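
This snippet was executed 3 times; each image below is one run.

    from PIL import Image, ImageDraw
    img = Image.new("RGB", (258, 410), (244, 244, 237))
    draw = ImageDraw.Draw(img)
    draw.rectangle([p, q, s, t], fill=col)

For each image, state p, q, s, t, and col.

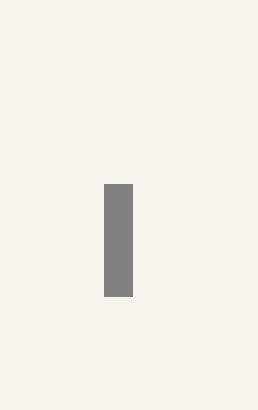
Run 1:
p = 104; q = 184; s = 132; t = 296; col = 'gray'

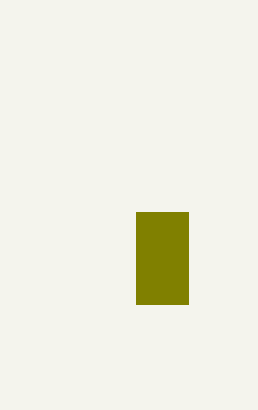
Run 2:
p = 136; q = 212; s = 188; t = 304; col = 'olive'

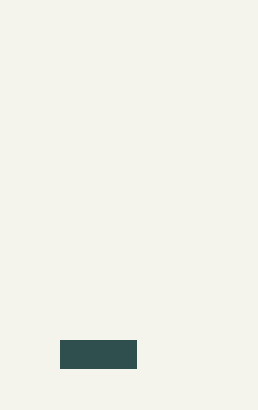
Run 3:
p = 60
q = 340
s = 136
t = 368
col = 'darkslategray'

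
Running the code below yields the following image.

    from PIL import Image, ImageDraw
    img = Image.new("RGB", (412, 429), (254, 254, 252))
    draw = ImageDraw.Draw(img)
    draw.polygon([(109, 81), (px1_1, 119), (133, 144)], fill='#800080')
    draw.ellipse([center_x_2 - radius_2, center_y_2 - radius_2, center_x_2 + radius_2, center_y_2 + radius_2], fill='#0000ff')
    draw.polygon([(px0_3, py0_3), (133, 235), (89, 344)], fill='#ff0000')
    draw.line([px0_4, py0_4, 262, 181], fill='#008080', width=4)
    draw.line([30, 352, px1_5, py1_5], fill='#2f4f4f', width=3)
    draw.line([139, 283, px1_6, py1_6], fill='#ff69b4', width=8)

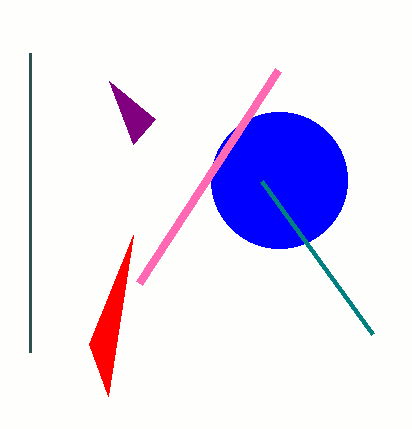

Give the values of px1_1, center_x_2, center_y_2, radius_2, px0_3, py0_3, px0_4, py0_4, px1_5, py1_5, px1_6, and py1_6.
px1_1 = 155
center_x_2 = 279
center_y_2 = 180
radius_2 = 68
px0_3 = 108
py0_3 = 396
px0_4 = 373
py0_4 = 334
px1_5 = 30
py1_5 = 53
px1_6 = 278
py1_6 = 70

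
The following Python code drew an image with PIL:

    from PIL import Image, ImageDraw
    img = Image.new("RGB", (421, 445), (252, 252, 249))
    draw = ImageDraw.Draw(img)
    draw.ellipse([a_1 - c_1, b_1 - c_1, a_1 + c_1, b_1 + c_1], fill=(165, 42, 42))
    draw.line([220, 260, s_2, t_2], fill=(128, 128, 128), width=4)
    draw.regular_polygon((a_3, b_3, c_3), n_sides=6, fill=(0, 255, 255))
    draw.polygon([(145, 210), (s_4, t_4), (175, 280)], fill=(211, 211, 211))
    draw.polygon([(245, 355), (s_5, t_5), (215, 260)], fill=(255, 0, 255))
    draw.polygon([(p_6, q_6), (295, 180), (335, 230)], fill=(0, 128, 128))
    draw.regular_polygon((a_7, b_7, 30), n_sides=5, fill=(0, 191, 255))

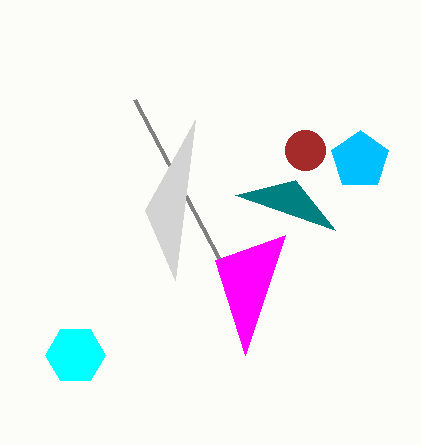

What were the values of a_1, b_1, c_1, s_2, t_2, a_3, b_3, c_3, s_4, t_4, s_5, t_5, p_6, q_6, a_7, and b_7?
a_1 = 305
b_1 = 150
c_1 = 20
s_2 = 135
t_2 = 100
a_3 = 75
b_3 = 355
c_3 = 30
s_4 = 195
t_4 = 120
s_5 = 285
t_5 = 235
p_6 = 235
q_6 = 195
a_7 = 360
b_7 = 160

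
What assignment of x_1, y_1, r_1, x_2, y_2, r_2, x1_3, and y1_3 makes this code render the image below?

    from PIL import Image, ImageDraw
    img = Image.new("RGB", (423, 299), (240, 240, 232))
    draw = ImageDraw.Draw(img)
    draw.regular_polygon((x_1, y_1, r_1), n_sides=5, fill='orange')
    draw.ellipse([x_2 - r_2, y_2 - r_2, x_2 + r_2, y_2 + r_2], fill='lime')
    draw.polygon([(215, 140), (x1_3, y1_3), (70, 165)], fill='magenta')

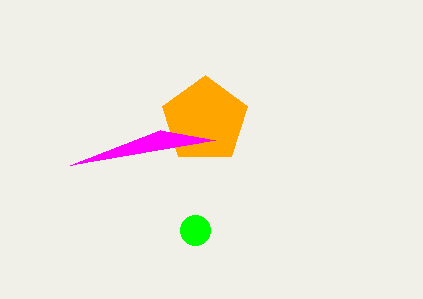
x_1 = 205; y_1 = 120; r_1 = 45; x_2 = 195; y_2 = 230; r_2 = 15; x1_3 = 160; y1_3 = 130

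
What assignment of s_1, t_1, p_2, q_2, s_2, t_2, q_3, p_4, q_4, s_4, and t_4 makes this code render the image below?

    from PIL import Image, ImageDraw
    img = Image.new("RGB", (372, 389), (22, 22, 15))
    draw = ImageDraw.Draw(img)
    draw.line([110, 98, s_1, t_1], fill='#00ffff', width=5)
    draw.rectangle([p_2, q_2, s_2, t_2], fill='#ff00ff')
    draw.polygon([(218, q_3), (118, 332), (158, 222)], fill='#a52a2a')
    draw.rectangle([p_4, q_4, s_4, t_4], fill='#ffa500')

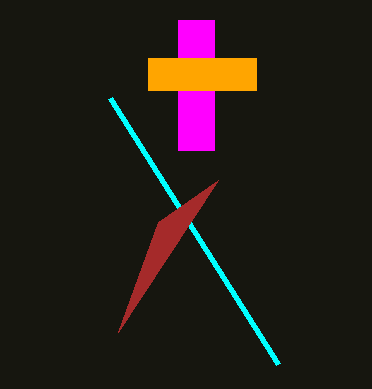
s_1 = 278; t_1 = 364; p_2 = 178; q_2 = 20; s_2 = 214; t_2 = 150; q_3 = 180; p_4 = 148; q_4 = 58; s_4 = 256; t_4 = 90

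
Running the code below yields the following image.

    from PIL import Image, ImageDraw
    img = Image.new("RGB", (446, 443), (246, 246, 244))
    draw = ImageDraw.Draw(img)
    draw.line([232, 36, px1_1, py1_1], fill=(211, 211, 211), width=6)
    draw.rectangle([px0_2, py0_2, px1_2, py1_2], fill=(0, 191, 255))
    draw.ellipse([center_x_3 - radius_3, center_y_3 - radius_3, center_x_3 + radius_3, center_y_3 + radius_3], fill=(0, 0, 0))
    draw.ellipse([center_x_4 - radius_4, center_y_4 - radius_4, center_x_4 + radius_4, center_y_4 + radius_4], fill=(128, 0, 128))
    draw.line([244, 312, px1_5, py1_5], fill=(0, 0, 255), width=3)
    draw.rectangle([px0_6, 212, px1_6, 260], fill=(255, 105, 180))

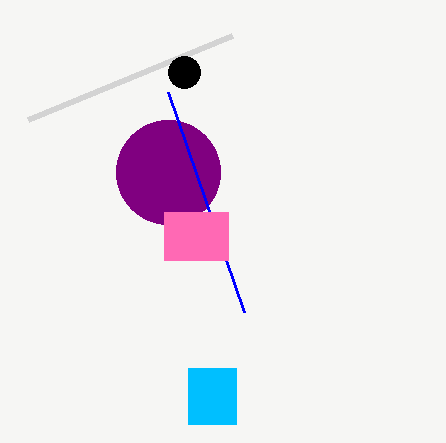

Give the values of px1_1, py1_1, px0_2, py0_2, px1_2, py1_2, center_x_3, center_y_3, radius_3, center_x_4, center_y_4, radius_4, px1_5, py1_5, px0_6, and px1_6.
px1_1 = 28; py1_1 = 120; px0_2 = 188; py0_2 = 368; px1_2 = 236; py1_2 = 424; center_x_3 = 184; center_y_3 = 72; radius_3 = 16; center_x_4 = 168; center_y_4 = 172; radius_4 = 52; px1_5 = 168; py1_5 = 92; px0_6 = 164; px1_6 = 228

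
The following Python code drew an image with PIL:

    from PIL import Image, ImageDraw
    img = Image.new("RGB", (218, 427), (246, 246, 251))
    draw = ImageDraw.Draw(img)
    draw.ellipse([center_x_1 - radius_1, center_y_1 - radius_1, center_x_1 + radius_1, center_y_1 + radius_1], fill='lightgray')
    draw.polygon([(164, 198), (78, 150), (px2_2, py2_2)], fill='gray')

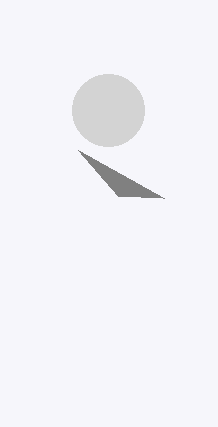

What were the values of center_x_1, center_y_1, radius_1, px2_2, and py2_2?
center_x_1 = 108
center_y_1 = 110
radius_1 = 36
px2_2 = 118
py2_2 = 196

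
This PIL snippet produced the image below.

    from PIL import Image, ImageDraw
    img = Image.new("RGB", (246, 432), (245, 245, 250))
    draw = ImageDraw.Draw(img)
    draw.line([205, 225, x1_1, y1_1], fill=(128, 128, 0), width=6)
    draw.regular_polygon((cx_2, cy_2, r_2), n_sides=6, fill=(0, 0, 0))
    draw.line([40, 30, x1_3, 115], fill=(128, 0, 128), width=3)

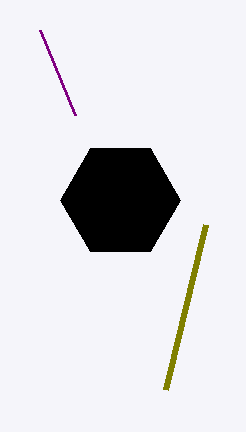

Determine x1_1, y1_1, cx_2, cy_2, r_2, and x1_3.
x1_1 = 165, y1_1 = 390, cx_2 = 120, cy_2 = 200, r_2 = 60, x1_3 = 75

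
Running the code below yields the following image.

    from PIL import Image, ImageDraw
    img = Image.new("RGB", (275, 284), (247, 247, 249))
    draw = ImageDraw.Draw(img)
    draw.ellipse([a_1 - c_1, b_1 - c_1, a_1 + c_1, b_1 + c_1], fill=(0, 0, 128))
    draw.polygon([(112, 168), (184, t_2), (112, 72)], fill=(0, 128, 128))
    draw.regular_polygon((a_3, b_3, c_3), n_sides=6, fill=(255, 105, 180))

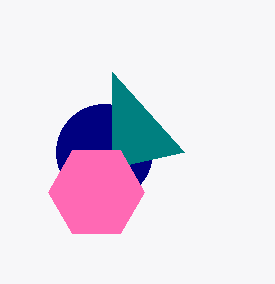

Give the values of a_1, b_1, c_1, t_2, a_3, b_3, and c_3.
a_1 = 104; b_1 = 152; c_1 = 48; t_2 = 152; a_3 = 96; b_3 = 192; c_3 = 48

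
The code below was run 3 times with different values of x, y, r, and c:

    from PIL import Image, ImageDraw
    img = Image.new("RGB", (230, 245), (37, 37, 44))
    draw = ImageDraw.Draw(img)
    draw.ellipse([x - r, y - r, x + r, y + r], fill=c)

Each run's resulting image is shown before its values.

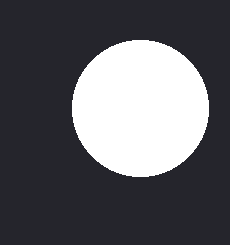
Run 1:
x = 140; y = 108; r = 68; c = 'white'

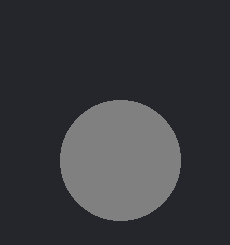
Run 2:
x = 120, y = 160, r = 60, c = 'gray'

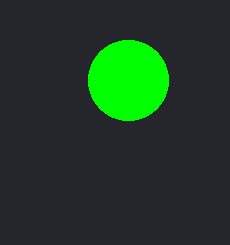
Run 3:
x = 128; y = 80; r = 40; c = 'lime'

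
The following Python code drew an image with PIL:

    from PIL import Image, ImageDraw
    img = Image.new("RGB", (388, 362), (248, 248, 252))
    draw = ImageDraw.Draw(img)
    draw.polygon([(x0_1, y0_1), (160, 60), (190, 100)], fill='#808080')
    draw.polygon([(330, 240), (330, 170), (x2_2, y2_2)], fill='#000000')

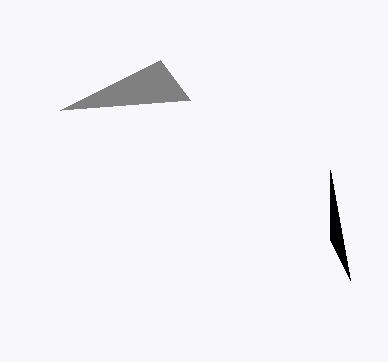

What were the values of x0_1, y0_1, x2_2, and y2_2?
x0_1 = 60, y0_1 = 110, x2_2 = 350, y2_2 = 280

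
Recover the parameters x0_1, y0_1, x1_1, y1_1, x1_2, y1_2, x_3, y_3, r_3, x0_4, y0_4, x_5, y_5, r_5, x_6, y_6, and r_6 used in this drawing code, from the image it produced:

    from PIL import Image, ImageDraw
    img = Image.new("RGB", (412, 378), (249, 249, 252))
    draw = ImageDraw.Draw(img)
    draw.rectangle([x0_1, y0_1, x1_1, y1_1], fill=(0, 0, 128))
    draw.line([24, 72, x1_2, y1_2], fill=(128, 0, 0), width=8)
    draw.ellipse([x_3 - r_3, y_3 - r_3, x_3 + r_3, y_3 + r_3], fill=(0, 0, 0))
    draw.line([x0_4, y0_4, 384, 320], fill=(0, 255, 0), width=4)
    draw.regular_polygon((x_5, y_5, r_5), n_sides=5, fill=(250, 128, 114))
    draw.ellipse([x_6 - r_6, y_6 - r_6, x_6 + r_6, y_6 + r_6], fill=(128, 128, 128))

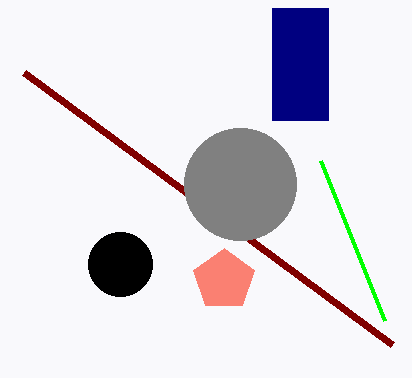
x0_1 = 272; y0_1 = 8; x1_1 = 328; y1_1 = 120; x1_2 = 392; y1_2 = 344; x_3 = 120; y_3 = 264; r_3 = 32; x0_4 = 320; y0_4 = 160; x_5 = 224; y_5 = 280; r_5 = 32; x_6 = 240; y_6 = 184; r_6 = 56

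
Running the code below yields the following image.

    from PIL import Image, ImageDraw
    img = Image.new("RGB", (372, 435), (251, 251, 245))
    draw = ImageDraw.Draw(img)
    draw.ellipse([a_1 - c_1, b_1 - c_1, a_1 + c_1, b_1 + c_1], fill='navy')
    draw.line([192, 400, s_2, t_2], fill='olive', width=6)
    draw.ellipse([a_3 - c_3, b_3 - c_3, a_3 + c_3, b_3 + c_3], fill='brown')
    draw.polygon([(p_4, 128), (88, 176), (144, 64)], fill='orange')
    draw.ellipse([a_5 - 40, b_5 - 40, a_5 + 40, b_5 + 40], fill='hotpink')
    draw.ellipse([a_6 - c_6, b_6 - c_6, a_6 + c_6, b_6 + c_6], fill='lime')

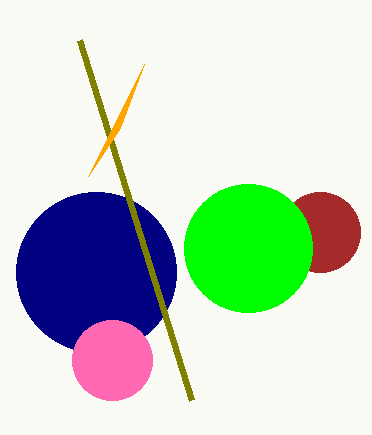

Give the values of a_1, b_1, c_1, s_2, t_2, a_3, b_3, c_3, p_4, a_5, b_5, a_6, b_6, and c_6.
a_1 = 96; b_1 = 272; c_1 = 80; s_2 = 80; t_2 = 40; a_3 = 320; b_3 = 232; c_3 = 40; p_4 = 120; a_5 = 112; b_5 = 360; a_6 = 248; b_6 = 248; c_6 = 64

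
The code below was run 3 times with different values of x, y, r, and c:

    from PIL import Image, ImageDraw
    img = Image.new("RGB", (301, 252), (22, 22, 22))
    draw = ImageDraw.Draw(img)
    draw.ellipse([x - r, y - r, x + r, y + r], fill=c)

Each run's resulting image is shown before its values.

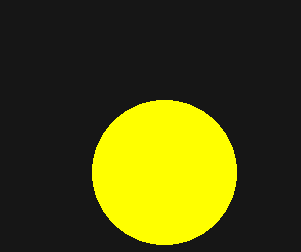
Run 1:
x = 164
y = 172
r = 72
c = 'yellow'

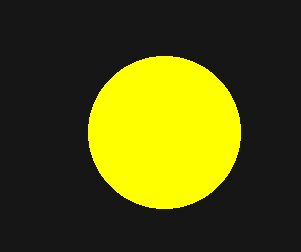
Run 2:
x = 164
y = 132
r = 76
c = 'yellow'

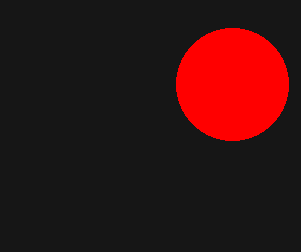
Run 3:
x = 232, y = 84, r = 56, c = 'red'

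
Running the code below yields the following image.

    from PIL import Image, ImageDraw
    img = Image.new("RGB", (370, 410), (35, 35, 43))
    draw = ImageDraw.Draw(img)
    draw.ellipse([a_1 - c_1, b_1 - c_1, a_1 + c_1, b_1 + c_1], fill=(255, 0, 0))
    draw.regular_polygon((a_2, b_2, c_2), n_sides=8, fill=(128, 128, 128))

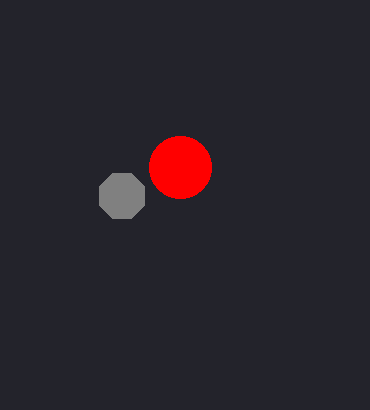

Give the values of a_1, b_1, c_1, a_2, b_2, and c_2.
a_1 = 180, b_1 = 167, c_1 = 31, a_2 = 122, b_2 = 196, c_2 = 24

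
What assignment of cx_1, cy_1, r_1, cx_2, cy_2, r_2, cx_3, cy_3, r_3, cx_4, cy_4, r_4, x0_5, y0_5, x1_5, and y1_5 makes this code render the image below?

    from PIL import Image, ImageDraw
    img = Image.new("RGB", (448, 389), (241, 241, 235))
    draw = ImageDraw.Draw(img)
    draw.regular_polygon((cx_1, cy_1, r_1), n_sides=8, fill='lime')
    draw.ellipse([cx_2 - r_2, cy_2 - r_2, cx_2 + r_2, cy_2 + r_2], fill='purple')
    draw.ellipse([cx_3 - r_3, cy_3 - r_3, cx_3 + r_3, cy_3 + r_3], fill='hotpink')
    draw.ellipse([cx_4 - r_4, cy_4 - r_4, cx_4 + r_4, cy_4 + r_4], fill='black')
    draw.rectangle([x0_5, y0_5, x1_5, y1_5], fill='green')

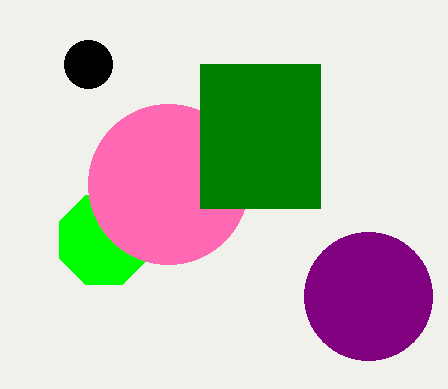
cx_1 = 104, cy_1 = 240, r_1 = 48, cx_2 = 368, cy_2 = 296, r_2 = 64, cx_3 = 168, cy_3 = 184, r_3 = 80, cx_4 = 88, cy_4 = 64, r_4 = 24, x0_5 = 200, y0_5 = 64, x1_5 = 320, y1_5 = 208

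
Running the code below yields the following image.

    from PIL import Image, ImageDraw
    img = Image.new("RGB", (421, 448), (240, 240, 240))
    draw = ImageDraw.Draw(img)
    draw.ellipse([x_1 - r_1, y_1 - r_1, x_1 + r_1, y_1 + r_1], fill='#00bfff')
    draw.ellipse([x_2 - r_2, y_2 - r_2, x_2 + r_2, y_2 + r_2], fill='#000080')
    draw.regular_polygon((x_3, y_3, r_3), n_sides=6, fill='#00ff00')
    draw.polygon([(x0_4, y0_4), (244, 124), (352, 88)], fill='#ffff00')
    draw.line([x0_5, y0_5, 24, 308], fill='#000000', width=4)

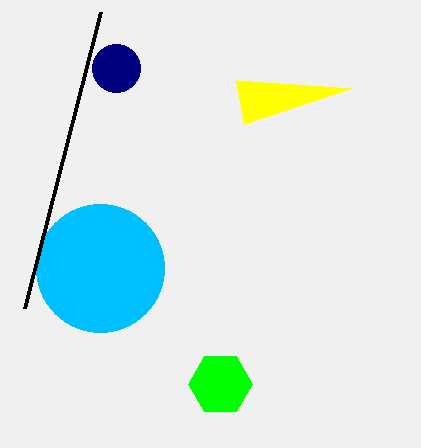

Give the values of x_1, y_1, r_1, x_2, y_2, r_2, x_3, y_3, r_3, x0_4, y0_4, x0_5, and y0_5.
x_1 = 100; y_1 = 268; r_1 = 64; x_2 = 116; y_2 = 68; r_2 = 24; x_3 = 220; y_3 = 384; r_3 = 32; x0_4 = 236; y0_4 = 80; x0_5 = 100; y0_5 = 12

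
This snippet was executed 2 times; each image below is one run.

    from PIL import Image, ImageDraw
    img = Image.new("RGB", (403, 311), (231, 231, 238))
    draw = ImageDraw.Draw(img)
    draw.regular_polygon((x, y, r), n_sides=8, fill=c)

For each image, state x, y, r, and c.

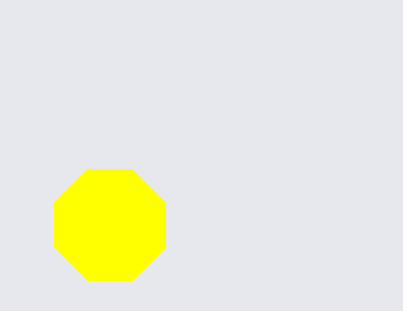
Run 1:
x = 110
y = 225
r = 60
c = 'yellow'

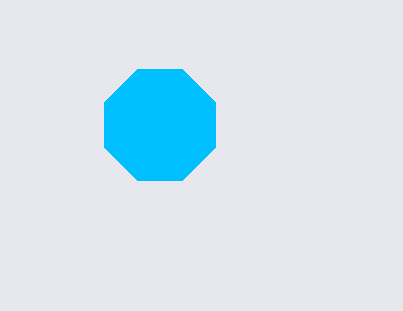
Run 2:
x = 160
y = 125
r = 60
c = 'deepskyblue'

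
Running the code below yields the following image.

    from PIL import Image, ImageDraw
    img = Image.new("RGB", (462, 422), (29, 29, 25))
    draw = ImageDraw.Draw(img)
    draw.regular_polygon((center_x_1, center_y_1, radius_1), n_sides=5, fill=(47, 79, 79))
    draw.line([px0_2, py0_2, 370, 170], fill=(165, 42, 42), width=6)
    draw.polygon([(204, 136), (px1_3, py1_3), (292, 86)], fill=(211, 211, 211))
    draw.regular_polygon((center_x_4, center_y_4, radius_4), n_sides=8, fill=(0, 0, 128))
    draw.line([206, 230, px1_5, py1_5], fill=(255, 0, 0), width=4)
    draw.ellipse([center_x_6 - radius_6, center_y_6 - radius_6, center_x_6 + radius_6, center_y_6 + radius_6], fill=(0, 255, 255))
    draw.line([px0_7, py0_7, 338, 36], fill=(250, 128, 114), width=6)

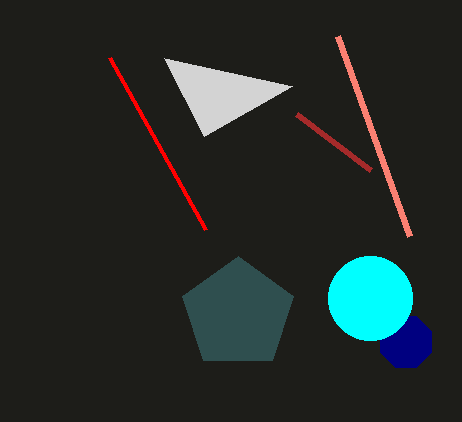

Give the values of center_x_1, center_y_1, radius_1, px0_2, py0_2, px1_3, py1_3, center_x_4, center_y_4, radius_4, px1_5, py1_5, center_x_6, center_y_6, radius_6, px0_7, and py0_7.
center_x_1 = 238, center_y_1 = 314, radius_1 = 58, px0_2 = 296, py0_2 = 114, px1_3 = 164, py1_3 = 58, center_x_4 = 406, center_y_4 = 342, radius_4 = 28, px1_5 = 110, py1_5 = 58, center_x_6 = 370, center_y_6 = 298, radius_6 = 42, px0_7 = 410, py0_7 = 236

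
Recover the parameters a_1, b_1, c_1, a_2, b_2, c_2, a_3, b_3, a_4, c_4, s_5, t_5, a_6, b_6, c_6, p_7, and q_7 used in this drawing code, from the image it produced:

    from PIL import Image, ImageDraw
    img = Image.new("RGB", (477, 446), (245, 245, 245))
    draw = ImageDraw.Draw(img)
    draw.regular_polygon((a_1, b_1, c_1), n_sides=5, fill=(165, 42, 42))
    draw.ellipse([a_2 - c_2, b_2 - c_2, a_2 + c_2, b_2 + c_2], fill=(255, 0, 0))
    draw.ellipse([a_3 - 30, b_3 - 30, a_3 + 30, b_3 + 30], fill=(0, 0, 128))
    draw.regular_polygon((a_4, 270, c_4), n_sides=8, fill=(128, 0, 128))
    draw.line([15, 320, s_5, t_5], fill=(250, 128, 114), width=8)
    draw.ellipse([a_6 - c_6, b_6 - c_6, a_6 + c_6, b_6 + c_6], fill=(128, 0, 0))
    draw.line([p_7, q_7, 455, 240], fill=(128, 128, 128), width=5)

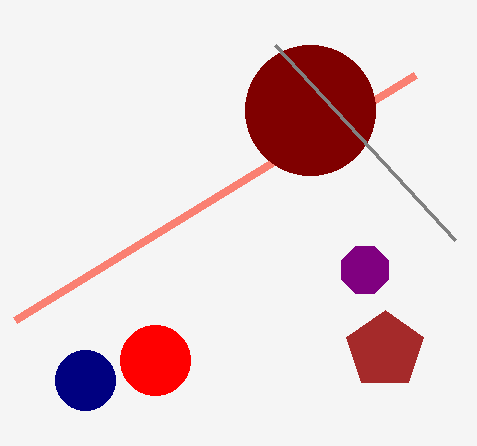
a_1 = 385, b_1 = 350, c_1 = 40, a_2 = 155, b_2 = 360, c_2 = 35, a_3 = 85, b_3 = 380, a_4 = 365, c_4 = 25, s_5 = 415, t_5 = 75, a_6 = 310, b_6 = 110, c_6 = 65, p_7 = 275, q_7 = 45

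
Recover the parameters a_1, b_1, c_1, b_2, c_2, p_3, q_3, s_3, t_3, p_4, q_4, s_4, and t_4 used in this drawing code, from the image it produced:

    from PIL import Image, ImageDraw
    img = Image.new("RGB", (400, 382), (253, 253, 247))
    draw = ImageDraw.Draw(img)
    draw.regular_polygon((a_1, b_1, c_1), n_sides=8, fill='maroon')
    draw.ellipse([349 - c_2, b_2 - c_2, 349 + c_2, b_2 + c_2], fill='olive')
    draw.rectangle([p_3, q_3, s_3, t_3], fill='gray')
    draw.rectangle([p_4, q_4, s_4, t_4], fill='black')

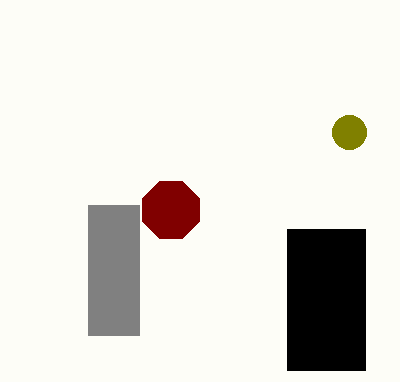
a_1 = 171, b_1 = 210, c_1 = 31, b_2 = 132, c_2 = 17, p_3 = 88, q_3 = 205, s_3 = 139, t_3 = 335, p_4 = 287, q_4 = 229, s_4 = 365, t_4 = 370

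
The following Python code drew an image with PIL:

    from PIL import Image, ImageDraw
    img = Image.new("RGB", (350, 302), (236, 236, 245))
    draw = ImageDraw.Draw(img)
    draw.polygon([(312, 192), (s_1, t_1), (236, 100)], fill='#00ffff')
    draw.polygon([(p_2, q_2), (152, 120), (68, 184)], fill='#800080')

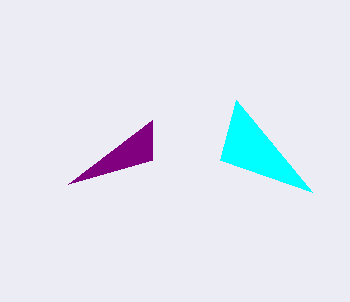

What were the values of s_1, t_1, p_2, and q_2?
s_1 = 220, t_1 = 160, p_2 = 152, q_2 = 160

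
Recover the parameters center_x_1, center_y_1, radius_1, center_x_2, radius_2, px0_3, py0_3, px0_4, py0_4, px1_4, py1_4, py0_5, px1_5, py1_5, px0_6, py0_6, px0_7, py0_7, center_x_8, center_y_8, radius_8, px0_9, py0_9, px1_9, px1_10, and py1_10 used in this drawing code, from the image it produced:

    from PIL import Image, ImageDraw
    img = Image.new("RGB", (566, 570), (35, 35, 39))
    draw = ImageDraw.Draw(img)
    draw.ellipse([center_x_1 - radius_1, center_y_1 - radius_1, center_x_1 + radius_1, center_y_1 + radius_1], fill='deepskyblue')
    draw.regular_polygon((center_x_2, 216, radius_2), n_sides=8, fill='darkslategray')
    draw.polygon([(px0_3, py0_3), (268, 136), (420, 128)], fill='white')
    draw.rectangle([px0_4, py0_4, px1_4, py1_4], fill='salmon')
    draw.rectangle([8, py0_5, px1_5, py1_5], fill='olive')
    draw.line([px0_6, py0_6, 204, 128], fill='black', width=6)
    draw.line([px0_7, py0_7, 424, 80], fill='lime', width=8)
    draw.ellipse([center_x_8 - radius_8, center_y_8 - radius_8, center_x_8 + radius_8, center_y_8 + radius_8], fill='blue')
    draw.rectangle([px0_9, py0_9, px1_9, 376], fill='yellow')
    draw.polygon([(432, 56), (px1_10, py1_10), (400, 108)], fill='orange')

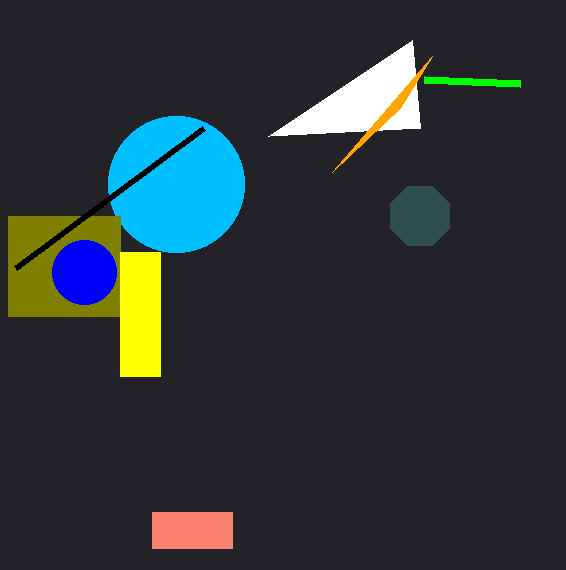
center_x_1 = 176, center_y_1 = 184, radius_1 = 68, center_x_2 = 420, radius_2 = 32, px0_3 = 412, py0_3 = 40, px0_4 = 152, py0_4 = 512, px1_4 = 232, py1_4 = 548, py0_5 = 216, px1_5 = 120, py1_5 = 316, px0_6 = 16, py0_6 = 268, px0_7 = 520, py0_7 = 84, center_x_8 = 84, center_y_8 = 272, radius_8 = 32, px0_9 = 120, py0_9 = 252, px1_9 = 160, px1_10 = 332, py1_10 = 172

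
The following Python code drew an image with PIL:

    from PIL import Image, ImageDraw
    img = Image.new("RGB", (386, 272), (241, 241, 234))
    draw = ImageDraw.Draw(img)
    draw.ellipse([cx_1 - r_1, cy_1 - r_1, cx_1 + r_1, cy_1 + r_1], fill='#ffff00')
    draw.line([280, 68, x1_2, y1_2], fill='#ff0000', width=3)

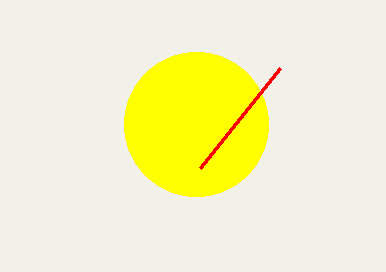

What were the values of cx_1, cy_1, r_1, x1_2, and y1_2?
cx_1 = 196, cy_1 = 124, r_1 = 72, x1_2 = 200, y1_2 = 168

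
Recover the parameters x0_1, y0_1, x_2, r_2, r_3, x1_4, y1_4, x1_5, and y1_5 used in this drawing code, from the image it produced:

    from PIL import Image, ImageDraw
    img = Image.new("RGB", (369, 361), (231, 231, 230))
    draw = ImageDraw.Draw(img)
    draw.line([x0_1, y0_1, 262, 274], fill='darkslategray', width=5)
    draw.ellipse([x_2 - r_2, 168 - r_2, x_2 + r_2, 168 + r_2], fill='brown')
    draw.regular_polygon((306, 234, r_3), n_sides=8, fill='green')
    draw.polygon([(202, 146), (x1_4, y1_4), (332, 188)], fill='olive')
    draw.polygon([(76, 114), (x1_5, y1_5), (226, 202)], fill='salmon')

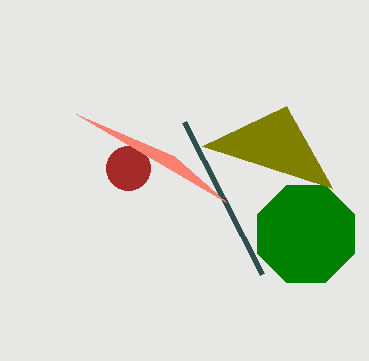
x0_1 = 184; y0_1 = 122; x_2 = 128; r_2 = 22; r_3 = 52; x1_4 = 286; y1_4 = 106; x1_5 = 174; y1_5 = 156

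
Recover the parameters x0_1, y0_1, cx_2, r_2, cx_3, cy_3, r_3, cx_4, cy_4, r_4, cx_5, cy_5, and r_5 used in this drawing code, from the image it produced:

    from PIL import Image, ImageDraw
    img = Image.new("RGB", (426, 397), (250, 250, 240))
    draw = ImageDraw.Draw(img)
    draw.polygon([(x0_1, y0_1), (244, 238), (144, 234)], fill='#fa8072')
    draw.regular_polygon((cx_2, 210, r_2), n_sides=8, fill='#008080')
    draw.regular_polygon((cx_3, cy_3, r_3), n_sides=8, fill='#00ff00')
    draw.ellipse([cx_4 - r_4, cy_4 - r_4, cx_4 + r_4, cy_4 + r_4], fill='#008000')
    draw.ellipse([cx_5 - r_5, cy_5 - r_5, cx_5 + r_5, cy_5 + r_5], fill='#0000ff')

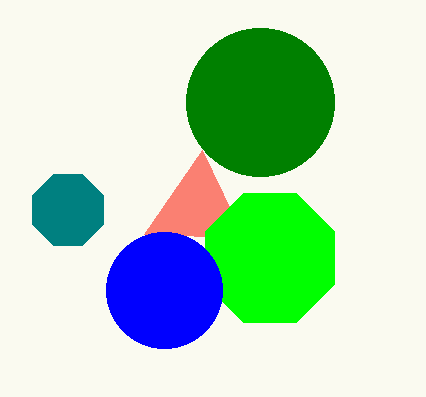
x0_1 = 202
y0_1 = 150
cx_2 = 68
r_2 = 38
cx_3 = 270
cy_3 = 258
r_3 = 70
cx_4 = 260
cy_4 = 102
r_4 = 74
cx_5 = 164
cy_5 = 290
r_5 = 58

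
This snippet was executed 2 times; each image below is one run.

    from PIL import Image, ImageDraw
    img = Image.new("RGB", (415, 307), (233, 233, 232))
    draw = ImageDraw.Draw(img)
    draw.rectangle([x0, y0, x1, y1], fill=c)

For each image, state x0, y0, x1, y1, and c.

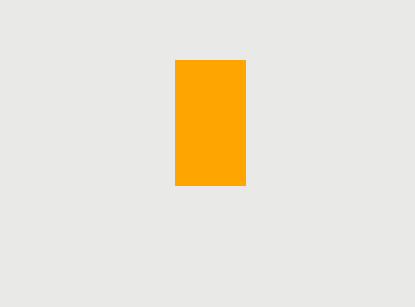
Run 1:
x0 = 175; y0 = 60; x1 = 245; y1 = 185; c = 'orange'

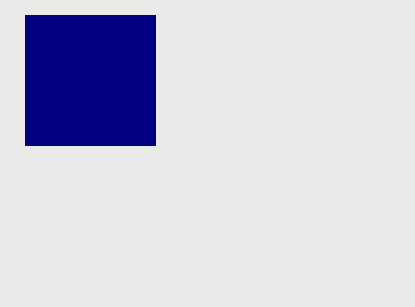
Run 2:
x0 = 25; y0 = 15; x1 = 155; y1 = 145; c = 'navy'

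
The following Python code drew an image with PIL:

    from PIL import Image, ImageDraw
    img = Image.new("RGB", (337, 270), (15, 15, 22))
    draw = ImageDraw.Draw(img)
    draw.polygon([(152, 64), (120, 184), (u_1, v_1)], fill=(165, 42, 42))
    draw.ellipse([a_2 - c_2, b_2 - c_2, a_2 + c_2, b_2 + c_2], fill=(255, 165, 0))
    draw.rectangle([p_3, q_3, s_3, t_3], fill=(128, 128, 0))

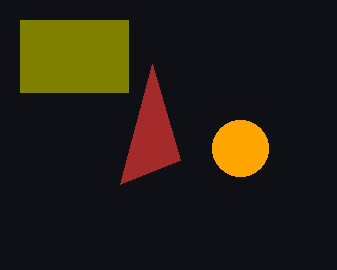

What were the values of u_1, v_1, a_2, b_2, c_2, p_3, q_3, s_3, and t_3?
u_1 = 180, v_1 = 160, a_2 = 240, b_2 = 148, c_2 = 28, p_3 = 20, q_3 = 20, s_3 = 128, t_3 = 92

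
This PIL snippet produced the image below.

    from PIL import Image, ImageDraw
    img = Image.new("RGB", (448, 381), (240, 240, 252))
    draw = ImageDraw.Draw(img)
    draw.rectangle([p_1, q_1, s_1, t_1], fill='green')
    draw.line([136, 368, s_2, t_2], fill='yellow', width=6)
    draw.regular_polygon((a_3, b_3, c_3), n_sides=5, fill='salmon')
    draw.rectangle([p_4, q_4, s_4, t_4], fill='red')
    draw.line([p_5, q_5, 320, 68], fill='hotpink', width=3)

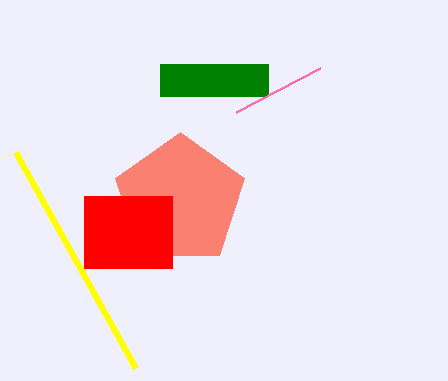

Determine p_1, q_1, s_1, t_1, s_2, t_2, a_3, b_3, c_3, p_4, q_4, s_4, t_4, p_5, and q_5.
p_1 = 160
q_1 = 64
s_1 = 268
t_1 = 96
s_2 = 16
t_2 = 152
a_3 = 180
b_3 = 200
c_3 = 68
p_4 = 84
q_4 = 196
s_4 = 172
t_4 = 268
p_5 = 236
q_5 = 112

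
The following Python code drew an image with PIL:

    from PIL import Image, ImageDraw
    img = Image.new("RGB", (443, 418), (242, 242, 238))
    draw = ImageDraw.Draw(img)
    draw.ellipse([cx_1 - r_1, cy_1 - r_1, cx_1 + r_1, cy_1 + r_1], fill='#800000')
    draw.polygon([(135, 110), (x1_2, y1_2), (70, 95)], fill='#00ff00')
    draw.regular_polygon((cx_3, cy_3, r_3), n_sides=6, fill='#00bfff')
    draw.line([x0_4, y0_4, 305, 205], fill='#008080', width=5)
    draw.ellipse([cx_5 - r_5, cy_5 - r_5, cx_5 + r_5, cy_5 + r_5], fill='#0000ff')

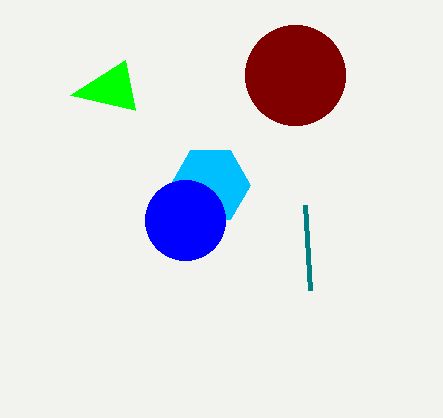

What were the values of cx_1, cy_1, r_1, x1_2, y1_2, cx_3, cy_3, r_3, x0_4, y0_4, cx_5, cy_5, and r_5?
cx_1 = 295, cy_1 = 75, r_1 = 50, x1_2 = 125, y1_2 = 60, cx_3 = 210, cy_3 = 185, r_3 = 40, x0_4 = 310, y0_4 = 290, cx_5 = 185, cy_5 = 220, r_5 = 40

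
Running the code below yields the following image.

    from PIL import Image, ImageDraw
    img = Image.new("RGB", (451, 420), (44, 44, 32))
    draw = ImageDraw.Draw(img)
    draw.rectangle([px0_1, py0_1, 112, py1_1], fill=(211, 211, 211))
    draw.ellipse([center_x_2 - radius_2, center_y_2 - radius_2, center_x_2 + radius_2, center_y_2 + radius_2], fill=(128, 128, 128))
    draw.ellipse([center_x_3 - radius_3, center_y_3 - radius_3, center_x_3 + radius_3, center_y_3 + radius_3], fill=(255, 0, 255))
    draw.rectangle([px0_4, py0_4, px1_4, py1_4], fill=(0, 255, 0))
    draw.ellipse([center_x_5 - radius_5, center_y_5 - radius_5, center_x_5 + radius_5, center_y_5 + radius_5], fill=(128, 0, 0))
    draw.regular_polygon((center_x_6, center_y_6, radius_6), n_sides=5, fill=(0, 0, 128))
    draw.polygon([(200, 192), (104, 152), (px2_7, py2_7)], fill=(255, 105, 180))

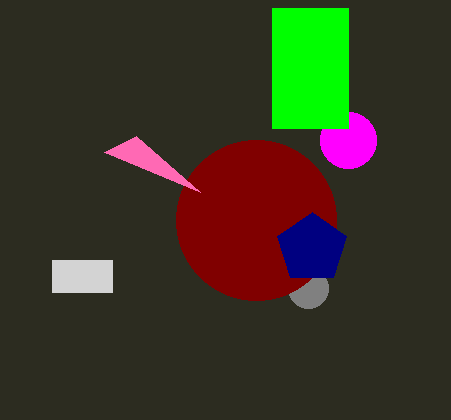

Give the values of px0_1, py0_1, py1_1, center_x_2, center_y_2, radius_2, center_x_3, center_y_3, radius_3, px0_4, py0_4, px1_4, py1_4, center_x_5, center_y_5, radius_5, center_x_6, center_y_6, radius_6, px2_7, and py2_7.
px0_1 = 52; py0_1 = 260; py1_1 = 292; center_x_2 = 308; center_y_2 = 288; radius_2 = 20; center_x_3 = 348; center_y_3 = 140; radius_3 = 28; px0_4 = 272; py0_4 = 8; px1_4 = 348; py1_4 = 128; center_x_5 = 256; center_y_5 = 220; radius_5 = 80; center_x_6 = 312; center_y_6 = 248; radius_6 = 36; px2_7 = 136; py2_7 = 136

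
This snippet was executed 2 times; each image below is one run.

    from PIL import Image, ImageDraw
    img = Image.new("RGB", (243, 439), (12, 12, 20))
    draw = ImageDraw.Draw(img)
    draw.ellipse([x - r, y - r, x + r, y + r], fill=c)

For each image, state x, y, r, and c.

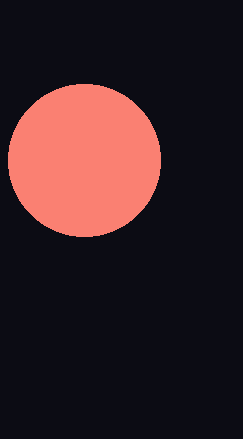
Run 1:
x = 84
y = 160
r = 76
c = 'salmon'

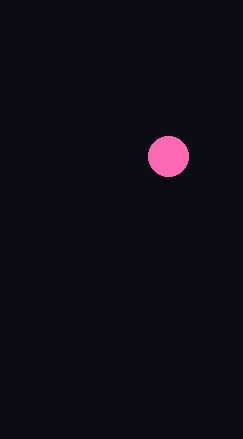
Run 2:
x = 168, y = 156, r = 20, c = 'hotpink'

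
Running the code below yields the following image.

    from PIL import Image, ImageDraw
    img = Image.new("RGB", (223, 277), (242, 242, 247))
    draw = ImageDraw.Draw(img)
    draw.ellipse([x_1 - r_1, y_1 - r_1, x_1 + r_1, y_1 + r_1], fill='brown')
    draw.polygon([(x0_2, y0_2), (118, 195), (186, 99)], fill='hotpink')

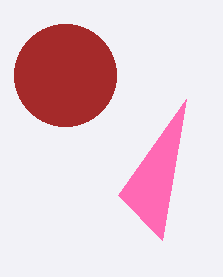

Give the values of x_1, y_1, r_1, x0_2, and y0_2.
x_1 = 65
y_1 = 75
r_1 = 51
x0_2 = 162
y0_2 = 240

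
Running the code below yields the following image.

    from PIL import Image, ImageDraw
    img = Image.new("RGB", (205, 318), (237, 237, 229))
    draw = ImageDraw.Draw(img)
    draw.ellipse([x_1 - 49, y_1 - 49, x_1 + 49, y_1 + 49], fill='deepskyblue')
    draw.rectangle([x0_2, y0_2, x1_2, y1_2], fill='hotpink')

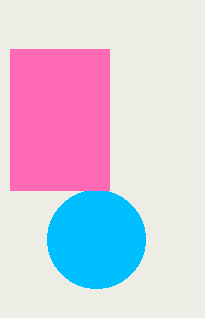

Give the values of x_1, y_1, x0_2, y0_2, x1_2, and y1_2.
x_1 = 96
y_1 = 239
x0_2 = 10
y0_2 = 49
x1_2 = 109
y1_2 = 190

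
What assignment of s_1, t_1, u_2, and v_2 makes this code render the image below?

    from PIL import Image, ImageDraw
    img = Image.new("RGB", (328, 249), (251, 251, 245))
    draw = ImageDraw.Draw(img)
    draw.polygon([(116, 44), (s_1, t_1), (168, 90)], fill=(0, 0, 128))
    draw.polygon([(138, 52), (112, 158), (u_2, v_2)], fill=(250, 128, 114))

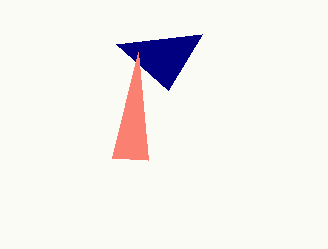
s_1 = 202, t_1 = 34, u_2 = 148, v_2 = 160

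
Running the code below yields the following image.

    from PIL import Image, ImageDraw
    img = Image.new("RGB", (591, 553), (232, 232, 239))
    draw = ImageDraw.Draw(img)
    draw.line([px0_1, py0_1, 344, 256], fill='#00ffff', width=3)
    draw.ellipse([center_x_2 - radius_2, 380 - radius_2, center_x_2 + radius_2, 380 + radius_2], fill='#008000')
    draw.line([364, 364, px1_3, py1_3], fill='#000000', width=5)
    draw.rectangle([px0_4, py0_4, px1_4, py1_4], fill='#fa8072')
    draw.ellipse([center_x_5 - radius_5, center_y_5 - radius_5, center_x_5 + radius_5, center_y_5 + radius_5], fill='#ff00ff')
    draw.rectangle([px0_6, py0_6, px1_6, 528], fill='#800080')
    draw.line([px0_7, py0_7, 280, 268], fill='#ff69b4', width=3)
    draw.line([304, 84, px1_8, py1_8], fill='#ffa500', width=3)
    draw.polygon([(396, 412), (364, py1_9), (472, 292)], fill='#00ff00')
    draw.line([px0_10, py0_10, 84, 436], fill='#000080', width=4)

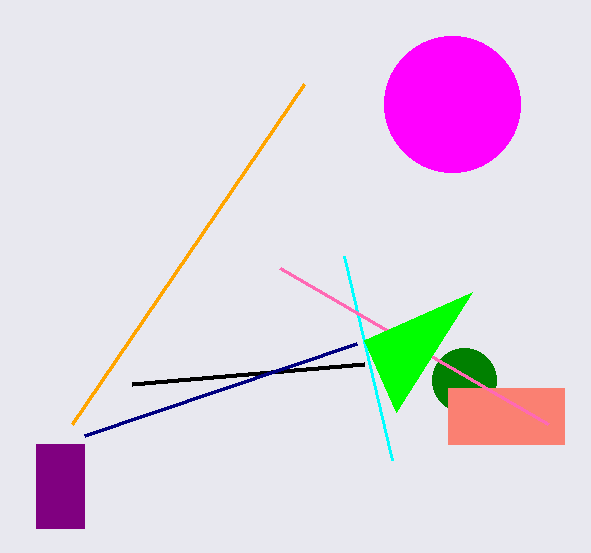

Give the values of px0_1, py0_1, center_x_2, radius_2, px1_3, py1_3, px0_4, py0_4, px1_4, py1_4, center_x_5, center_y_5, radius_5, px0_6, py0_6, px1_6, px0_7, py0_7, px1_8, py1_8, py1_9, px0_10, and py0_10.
px0_1 = 392; py0_1 = 460; center_x_2 = 464; radius_2 = 32; px1_3 = 132; py1_3 = 384; px0_4 = 448; py0_4 = 388; px1_4 = 564; py1_4 = 444; center_x_5 = 452; center_y_5 = 104; radius_5 = 68; px0_6 = 36; py0_6 = 444; px1_6 = 84; px0_7 = 548; py0_7 = 424; px1_8 = 72; py1_8 = 424; py1_9 = 340; px0_10 = 356; py0_10 = 344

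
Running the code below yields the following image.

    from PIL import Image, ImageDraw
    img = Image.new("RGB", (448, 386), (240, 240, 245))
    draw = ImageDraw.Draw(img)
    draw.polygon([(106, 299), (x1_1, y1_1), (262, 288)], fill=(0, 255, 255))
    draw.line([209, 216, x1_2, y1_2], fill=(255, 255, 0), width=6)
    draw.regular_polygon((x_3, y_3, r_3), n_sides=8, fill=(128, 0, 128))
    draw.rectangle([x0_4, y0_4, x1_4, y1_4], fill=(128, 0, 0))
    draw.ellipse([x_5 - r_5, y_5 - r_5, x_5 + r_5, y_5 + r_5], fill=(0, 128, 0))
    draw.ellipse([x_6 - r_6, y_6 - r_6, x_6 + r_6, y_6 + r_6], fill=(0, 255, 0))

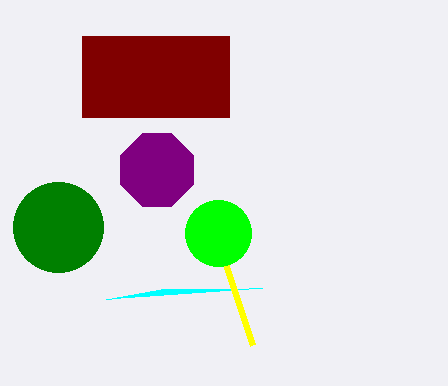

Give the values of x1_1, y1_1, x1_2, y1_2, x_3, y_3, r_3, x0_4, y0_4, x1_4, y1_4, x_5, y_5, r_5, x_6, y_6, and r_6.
x1_1 = 161, y1_1 = 289, x1_2 = 252, y1_2 = 345, x_3 = 157, y_3 = 170, r_3 = 39, x0_4 = 82, y0_4 = 36, x1_4 = 229, y1_4 = 117, x_5 = 58, y_5 = 227, r_5 = 45, x_6 = 218, y_6 = 233, r_6 = 33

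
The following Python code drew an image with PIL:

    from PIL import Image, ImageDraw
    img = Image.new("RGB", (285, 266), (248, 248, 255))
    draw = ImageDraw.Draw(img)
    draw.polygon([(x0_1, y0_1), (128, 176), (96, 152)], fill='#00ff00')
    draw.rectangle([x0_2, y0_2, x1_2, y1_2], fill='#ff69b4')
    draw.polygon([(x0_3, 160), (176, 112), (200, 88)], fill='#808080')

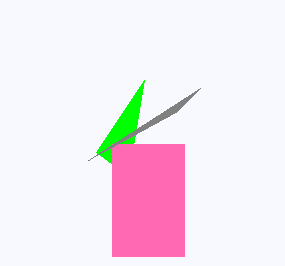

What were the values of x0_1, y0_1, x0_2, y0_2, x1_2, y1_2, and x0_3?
x0_1 = 144
y0_1 = 80
x0_2 = 112
y0_2 = 144
x1_2 = 184
y1_2 = 256
x0_3 = 88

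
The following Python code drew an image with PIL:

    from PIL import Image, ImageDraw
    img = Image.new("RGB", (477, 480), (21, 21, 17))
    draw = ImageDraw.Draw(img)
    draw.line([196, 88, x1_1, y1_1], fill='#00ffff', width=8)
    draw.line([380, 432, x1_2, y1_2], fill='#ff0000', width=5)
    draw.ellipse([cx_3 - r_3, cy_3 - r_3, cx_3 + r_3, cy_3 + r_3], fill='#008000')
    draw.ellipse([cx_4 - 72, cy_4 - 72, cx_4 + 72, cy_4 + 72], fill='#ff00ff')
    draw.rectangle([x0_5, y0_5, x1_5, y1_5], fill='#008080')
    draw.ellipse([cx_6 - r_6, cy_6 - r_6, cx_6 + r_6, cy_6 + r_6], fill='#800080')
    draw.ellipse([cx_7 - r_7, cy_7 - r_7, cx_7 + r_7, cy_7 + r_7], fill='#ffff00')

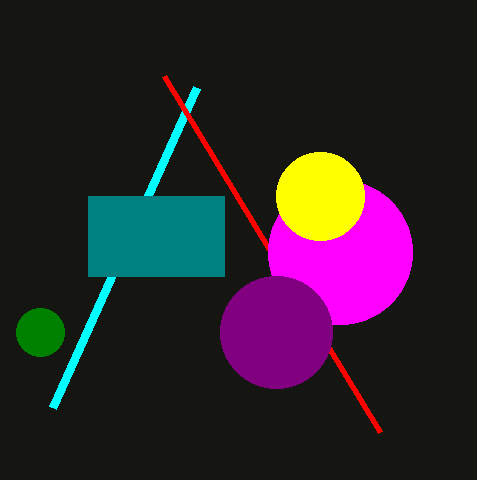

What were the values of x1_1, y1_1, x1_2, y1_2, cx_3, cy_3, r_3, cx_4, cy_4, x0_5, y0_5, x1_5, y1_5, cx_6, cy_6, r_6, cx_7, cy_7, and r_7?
x1_1 = 52, y1_1 = 408, x1_2 = 164, y1_2 = 76, cx_3 = 40, cy_3 = 332, r_3 = 24, cx_4 = 340, cy_4 = 252, x0_5 = 88, y0_5 = 196, x1_5 = 224, y1_5 = 276, cx_6 = 276, cy_6 = 332, r_6 = 56, cx_7 = 320, cy_7 = 196, r_7 = 44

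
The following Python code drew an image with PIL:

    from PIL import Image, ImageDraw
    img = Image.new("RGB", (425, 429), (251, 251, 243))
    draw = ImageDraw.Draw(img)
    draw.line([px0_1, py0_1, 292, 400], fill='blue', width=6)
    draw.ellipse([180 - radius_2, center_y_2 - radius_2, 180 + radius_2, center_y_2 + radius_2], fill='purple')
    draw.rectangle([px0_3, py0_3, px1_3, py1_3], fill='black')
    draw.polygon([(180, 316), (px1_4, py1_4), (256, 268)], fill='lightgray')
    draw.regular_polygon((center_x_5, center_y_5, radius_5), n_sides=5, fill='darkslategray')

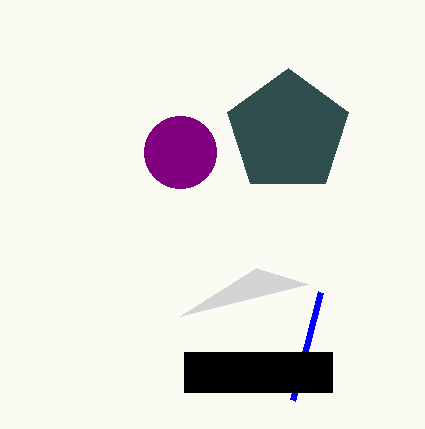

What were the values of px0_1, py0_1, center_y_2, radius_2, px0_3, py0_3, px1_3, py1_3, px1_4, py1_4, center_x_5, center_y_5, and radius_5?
px0_1 = 320
py0_1 = 292
center_y_2 = 152
radius_2 = 36
px0_3 = 184
py0_3 = 352
px1_3 = 332
py1_3 = 392
px1_4 = 308
py1_4 = 284
center_x_5 = 288
center_y_5 = 132
radius_5 = 64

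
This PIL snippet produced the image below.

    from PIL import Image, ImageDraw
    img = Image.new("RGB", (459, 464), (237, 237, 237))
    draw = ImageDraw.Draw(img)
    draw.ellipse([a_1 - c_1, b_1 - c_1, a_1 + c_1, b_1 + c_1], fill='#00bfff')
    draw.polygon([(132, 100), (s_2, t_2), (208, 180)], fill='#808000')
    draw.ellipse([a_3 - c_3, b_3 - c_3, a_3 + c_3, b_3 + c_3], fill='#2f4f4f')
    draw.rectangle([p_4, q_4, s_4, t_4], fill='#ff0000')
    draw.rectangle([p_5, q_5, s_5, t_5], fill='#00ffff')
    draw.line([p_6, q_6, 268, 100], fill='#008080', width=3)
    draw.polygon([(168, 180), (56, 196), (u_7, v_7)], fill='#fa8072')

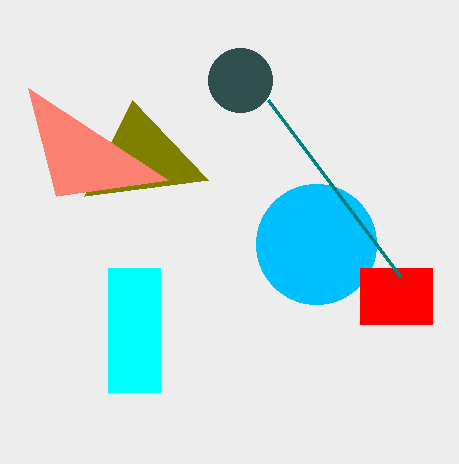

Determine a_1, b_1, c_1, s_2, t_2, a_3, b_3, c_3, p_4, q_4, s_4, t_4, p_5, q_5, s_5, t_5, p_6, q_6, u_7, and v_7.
a_1 = 316; b_1 = 244; c_1 = 60; s_2 = 84; t_2 = 196; a_3 = 240; b_3 = 80; c_3 = 32; p_4 = 360; q_4 = 268; s_4 = 432; t_4 = 324; p_5 = 108; q_5 = 268; s_5 = 160; t_5 = 392; p_6 = 400; q_6 = 276; u_7 = 28; v_7 = 88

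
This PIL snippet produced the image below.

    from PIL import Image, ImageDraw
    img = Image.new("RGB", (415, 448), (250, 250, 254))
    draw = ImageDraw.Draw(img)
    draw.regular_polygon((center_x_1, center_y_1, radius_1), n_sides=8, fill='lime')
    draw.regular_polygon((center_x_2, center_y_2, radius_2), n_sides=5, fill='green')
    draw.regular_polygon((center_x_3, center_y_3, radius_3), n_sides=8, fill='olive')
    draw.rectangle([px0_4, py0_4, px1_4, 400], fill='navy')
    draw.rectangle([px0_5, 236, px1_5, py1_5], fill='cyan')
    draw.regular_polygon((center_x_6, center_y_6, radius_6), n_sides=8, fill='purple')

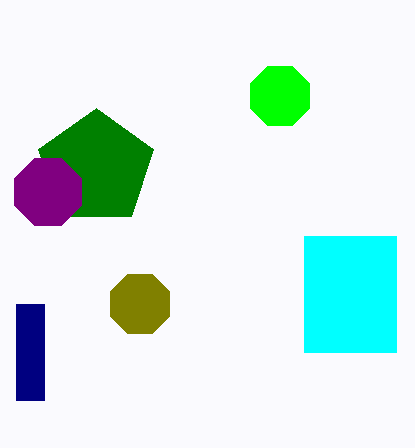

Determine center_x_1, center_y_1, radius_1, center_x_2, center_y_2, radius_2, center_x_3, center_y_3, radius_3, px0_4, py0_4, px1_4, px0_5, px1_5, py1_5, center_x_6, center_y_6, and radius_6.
center_x_1 = 280, center_y_1 = 96, radius_1 = 32, center_x_2 = 96, center_y_2 = 168, radius_2 = 60, center_x_3 = 140, center_y_3 = 304, radius_3 = 32, px0_4 = 16, py0_4 = 304, px1_4 = 44, px0_5 = 304, px1_5 = 396, py1_5 = 352, center_x_6 = 48, center_y_6 = 192, radius_6 = 36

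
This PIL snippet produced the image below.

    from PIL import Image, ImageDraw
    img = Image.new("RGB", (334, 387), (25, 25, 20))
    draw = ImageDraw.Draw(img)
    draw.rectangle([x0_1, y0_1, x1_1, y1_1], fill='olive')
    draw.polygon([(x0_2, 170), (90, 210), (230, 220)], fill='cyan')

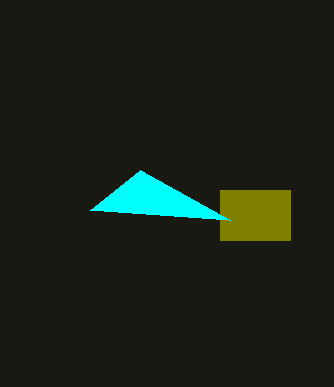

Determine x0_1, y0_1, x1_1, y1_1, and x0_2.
x0_1 = 220; y0_1 = 190; x1_1 = 290; y1_1 = 240; x0_2 = 140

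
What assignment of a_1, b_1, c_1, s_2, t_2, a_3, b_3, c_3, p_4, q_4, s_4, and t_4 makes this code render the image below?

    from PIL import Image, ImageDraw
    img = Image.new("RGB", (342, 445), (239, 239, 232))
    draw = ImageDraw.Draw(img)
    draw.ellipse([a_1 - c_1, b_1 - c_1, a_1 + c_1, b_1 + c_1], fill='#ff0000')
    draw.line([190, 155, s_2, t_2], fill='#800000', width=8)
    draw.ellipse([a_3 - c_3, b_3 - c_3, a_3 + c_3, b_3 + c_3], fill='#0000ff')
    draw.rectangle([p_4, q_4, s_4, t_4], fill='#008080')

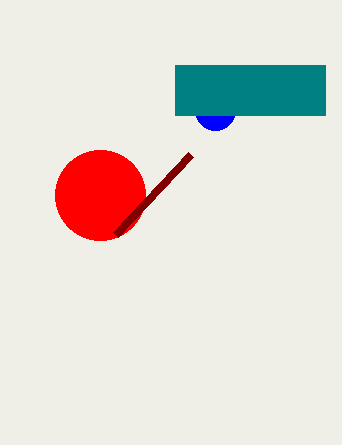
a_1 = 100
b_1 = 195
c_1 = 45
s_2 = 115
t_2 = 235
a_3 = 215
b_3 = 110
c_3 = 20
p_4 = 175
q_4 = 65
s_4 = 325
t_4 = 115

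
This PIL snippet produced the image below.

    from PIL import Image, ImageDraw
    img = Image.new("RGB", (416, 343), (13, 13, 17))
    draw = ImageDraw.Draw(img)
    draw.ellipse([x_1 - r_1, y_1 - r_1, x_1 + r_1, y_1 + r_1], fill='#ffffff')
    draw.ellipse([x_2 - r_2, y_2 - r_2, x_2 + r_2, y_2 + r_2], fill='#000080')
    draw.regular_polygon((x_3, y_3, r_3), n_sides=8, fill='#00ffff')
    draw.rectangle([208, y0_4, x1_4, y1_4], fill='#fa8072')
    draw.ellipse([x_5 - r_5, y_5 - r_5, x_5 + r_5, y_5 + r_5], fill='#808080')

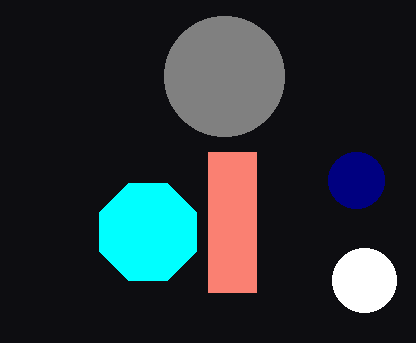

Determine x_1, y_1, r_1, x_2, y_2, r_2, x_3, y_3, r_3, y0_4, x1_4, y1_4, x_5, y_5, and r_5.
x_1 = 364, y_1 = 280, r_1 = 32, x_2 = 356, y_2 = 180, r_2 = 28, x_3 = 148, y_3 = 232, r_3 = 52, y0_4 = 152, x1_4 = 256, y1_4 = 292, x_5 = 224, y_5 = 76, r_5 = 60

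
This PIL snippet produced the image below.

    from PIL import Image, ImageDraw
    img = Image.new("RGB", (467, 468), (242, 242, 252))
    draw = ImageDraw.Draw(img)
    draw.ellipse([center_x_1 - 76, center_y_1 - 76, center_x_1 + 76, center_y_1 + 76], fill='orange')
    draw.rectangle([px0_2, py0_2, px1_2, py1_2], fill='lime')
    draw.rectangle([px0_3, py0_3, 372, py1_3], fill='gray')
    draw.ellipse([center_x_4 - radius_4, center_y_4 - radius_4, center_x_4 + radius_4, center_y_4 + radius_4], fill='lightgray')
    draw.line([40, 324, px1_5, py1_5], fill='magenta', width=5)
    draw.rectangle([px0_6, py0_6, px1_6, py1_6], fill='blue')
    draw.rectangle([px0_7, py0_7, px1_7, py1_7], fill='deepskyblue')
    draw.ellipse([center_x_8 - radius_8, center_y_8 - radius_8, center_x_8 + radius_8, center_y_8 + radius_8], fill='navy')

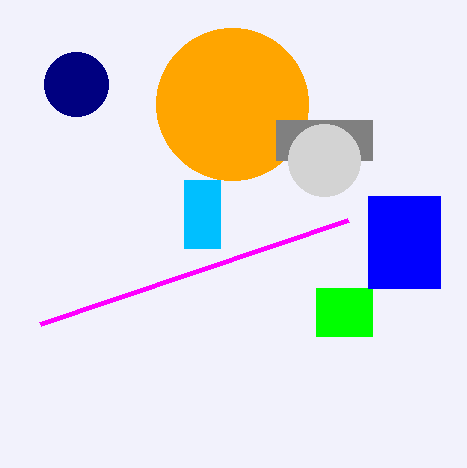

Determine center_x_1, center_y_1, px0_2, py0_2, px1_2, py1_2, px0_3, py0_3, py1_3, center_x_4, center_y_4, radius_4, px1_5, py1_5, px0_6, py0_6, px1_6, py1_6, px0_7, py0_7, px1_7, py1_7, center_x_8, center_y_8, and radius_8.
center_x_1 = 232; center_y_1 = 104; px0_2 = 316; py0_2 = 288; px1_2 = 372; py1_2 = 336; px0_3 = 276; py0_3 = 120; py1_3 = 160; center_x_4 = 324; center_y_4 = 160; radius_4 = 36; px1_5 = 348; py1_5 = 220; px0_6 = 368; py0_6 = 196; px1_6 = 440; py1_6 = 288; px0_7 = 184; py0_7 = 180; px1_7 = 220; py1_7 = 248; center_x_8 = 76; center_y_8 = 84; radius_8 = 32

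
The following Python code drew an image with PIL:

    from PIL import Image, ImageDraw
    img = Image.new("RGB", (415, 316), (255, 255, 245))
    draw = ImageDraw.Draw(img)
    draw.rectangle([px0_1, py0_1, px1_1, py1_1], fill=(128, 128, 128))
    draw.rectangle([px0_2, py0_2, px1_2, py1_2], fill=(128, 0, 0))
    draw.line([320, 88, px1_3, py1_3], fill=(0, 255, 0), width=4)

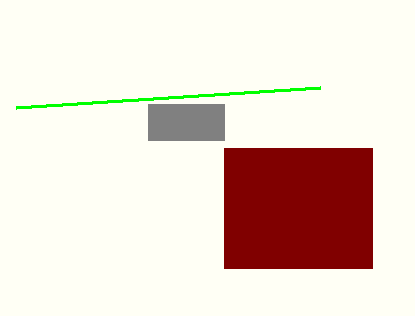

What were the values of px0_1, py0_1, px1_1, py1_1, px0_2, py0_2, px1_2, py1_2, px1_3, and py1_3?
px0_1 = 148; py0_1 = 104; px1_1 = 224; py1_1 = 140; px0_2 = 224; py0_2 = 148; px1_2 = 372; py1_2 = 268; px1_3 = 16; py1_3 = 108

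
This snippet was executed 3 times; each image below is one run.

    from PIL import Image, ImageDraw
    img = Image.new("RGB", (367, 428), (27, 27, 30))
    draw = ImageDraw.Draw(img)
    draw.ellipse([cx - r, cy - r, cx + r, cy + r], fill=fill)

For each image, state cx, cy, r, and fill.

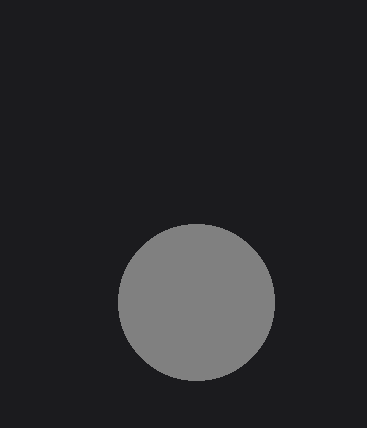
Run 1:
cx = 196; cy = 302; r = 78; fill = 'gray'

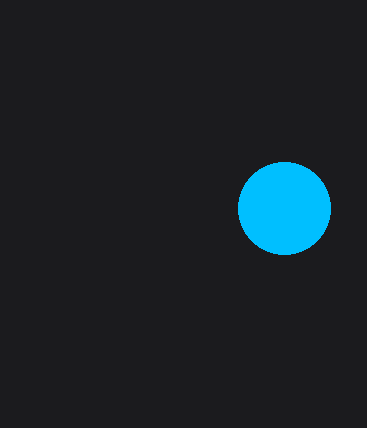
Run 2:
cx = 284; cy = 208; r = 46; fill = 'deepskyblue'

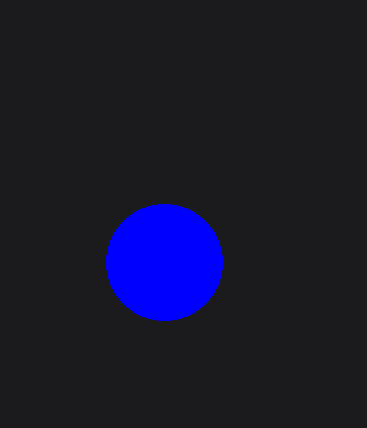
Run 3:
cx = 164; cy = 262; r = 58; fill = 'blue'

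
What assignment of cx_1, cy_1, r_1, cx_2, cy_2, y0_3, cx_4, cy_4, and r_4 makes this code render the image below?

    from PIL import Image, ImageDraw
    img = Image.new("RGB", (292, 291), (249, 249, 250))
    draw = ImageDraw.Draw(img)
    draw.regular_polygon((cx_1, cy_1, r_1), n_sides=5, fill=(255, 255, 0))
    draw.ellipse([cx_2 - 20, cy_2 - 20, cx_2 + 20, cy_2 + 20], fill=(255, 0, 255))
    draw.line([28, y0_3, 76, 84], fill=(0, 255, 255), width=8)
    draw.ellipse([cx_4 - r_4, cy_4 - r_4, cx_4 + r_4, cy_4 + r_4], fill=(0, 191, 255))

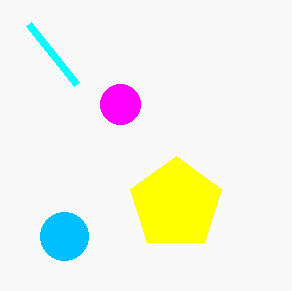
cx_1 = 176
cy_1 = 204
r_1 = 48
cx_2 = 120
cy_2 = 104
y0_3 = 24
cx_4 = 64
cy_4 = 236
r_4 = 24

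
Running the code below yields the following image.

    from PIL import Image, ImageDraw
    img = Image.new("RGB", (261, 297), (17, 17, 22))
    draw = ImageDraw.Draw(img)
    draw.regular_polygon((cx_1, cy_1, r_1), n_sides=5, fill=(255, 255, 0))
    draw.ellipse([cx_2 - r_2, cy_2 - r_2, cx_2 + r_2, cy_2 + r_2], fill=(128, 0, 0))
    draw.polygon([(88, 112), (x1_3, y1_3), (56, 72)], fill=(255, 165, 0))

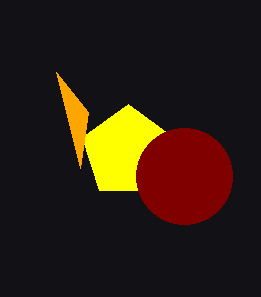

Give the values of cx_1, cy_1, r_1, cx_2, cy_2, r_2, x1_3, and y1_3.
cx_1 = 128; cy_1 = 152; r_1 = 48; cx_2 = 184; cy_2 = 176; r_2 = 48; x1_3 = 80; y1_3 = 168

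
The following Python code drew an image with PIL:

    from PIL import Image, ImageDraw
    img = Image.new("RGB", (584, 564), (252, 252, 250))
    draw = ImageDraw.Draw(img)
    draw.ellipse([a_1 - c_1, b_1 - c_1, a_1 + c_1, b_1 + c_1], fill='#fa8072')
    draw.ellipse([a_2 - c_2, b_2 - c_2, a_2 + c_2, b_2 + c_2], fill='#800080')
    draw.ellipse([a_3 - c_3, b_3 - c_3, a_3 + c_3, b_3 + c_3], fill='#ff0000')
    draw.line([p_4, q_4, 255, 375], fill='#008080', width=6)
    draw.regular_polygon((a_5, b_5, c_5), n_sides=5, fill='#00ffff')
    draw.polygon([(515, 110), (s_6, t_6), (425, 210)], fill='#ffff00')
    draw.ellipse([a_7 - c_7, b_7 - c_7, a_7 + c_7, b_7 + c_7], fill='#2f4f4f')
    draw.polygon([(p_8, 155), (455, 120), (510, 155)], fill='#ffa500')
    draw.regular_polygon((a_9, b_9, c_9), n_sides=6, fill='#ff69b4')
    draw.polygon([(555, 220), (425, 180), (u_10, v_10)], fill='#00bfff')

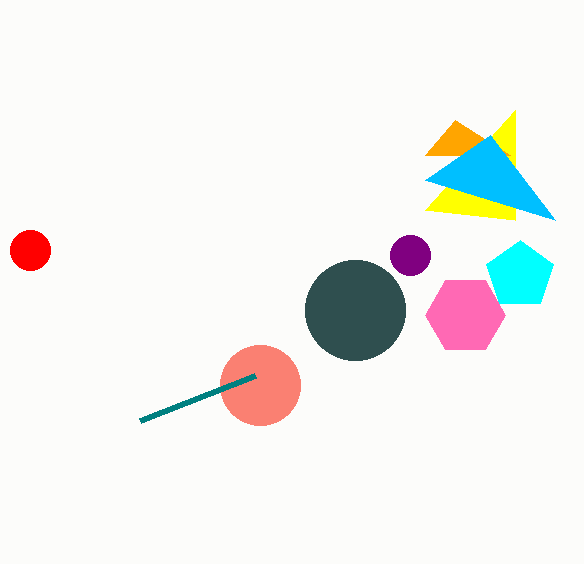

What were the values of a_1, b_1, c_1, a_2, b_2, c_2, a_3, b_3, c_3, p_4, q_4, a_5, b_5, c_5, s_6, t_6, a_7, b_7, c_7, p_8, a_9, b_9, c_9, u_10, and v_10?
a_1 = 260; b_1 = 385; c_1 = 40; a_2 = 410; b_2 = 255; c_2 = 20; a_3 = 30; b_3 = 250; c_3 = 20; p_4 = 140; q_4 = 420; a_5 = 520; b_5 = 275; c_5 = 35; s_6 = 515; t_6 = 220; a_7 = 355; b_7 = 310; c_7 = 50; p_8 = 425; a_9 = 465; b_9 = 315; c_9 = 40; u_10 = 490; v_10 = 135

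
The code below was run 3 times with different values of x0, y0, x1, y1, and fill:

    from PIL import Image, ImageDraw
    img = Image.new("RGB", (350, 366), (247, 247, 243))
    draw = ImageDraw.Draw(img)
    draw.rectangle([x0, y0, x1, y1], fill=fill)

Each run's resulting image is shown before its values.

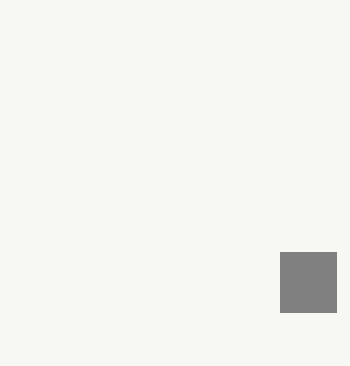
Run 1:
x0 = 280, y0 = 252, x1 = 336, y1 = 312, fill = 'gray'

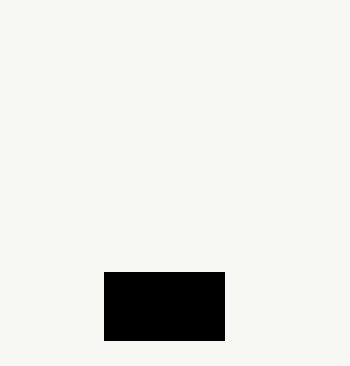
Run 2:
x0 = 104, y0 = 272, x1 = 224, y1 = 340, fill = 'black'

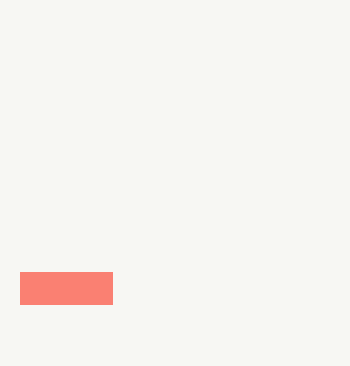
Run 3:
x0 = 20, y0 = 272, x1 = 112, y1 = 304, fill = 'salmon'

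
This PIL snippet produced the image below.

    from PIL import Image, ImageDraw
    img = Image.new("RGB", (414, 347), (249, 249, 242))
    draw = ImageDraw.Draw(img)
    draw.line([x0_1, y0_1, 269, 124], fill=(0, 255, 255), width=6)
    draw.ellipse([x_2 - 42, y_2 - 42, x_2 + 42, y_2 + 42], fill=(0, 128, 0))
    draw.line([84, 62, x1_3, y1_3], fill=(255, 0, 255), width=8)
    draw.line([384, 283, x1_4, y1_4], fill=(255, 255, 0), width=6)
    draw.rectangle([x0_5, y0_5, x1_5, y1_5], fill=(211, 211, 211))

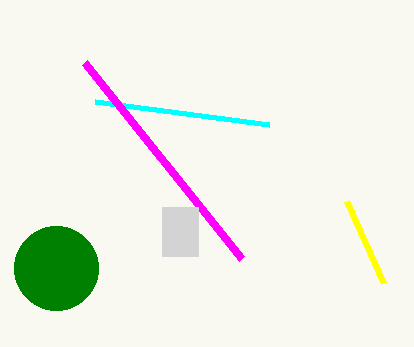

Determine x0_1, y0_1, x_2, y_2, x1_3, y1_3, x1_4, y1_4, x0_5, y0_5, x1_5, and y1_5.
x0_1 = 95, y0_1 = 101, x_2 = 56, y_2 = 268, x1_3 = 241, y1_3 = 258, x1_4 = 347, y1_4 = 201, x0_5 = 162, y0_5 = 207, x1_5 = 198, y1_5 = 256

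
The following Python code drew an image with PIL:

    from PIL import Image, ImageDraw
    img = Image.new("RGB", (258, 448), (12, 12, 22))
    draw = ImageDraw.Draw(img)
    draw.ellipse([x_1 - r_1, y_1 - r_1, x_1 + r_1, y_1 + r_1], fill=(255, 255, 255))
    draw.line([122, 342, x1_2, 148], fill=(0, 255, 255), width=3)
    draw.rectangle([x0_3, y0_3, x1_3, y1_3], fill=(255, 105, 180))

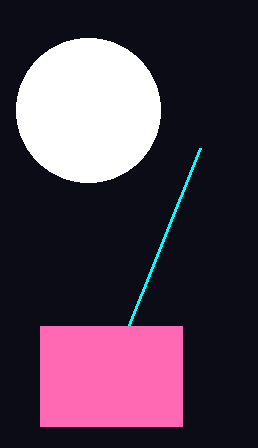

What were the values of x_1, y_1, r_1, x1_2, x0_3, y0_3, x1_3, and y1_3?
x_1 = 88, y_1 = 110, r_1 = 72, x1_2 = 200, x0_3 = 40, y0_3 = 326, x1_3 = 182, y1_3 = 426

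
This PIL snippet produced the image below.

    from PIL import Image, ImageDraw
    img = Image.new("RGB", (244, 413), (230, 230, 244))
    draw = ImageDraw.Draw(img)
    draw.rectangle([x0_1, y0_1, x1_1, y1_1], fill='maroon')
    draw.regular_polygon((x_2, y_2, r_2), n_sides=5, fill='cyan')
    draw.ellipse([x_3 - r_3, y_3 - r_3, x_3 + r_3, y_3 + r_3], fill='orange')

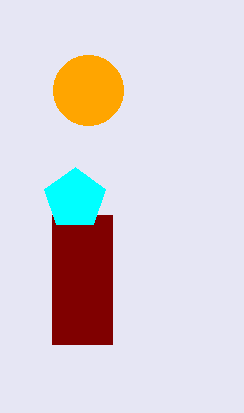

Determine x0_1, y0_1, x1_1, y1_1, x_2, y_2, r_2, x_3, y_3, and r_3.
x0_1 = 52
y0_1 = 215
x1_1 = 112
y1_1 = 344
x_2 = 75
y_2 = 199
r_2 = 32
x_3 = 88
y_3 = 90
r_3 = 35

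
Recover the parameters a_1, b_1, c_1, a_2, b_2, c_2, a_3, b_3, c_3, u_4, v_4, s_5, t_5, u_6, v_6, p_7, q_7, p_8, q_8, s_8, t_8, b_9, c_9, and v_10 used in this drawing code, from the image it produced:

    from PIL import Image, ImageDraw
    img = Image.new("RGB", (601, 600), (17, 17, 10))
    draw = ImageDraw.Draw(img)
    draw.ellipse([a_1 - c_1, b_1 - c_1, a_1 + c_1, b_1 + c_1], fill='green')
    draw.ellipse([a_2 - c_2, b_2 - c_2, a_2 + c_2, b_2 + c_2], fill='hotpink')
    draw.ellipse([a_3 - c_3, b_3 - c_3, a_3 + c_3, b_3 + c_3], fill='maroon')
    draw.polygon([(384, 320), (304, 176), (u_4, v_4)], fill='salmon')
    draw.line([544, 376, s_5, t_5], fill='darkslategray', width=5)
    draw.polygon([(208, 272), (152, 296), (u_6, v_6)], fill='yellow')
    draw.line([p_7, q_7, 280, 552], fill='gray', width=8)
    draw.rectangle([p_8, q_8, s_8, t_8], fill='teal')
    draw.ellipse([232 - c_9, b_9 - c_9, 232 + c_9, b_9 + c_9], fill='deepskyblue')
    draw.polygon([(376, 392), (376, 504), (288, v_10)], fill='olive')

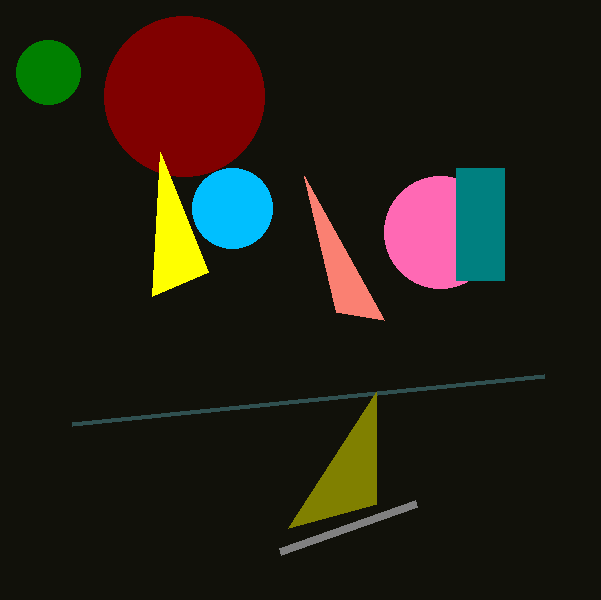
a_1 = 48; b_1 = 72; c_1 = 32; a_2 = 440; b_2 = 232; c_2 = 56; a_3 = 184; b_3 = 96; c_3 = 80; u_4 = 336; v_4 = 312; s_5 = 72; t_5 = 424; u_6 = 160; v_6 = 152; p_7 = 416; q_7 = 504; p_8 = 456; q_8 = 168; s_8 = 504; t_8 = 280; b_9 = 208; c_9 = 40; v_10 = 528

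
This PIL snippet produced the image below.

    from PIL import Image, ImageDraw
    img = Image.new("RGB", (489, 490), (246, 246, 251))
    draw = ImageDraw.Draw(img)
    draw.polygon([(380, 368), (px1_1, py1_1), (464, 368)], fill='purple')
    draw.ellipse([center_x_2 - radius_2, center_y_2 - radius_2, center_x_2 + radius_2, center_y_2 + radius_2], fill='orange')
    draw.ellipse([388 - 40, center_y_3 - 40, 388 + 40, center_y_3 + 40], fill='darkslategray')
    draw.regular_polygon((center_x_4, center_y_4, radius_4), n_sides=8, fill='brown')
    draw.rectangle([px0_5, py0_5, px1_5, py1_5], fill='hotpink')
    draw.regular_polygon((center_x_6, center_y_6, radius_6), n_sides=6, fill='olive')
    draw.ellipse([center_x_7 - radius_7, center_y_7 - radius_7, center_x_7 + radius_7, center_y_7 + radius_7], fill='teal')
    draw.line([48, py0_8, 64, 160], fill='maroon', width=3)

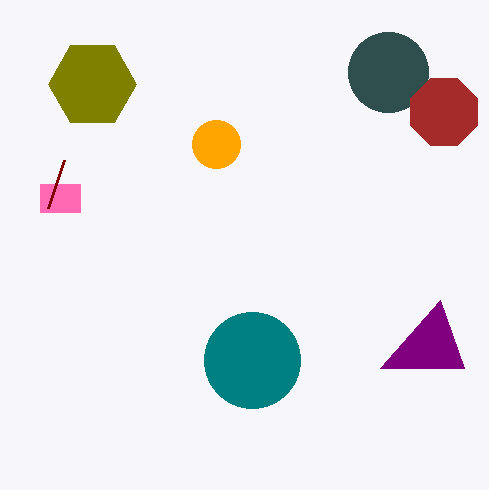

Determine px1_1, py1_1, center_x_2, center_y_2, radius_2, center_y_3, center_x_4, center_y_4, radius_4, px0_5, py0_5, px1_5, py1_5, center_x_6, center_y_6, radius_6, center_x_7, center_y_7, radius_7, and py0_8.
px1_1 = 440
py1_1 = 300
center_x_2 = 216
center_y_2 = 144
radius_2 = 24
center_y_3 = 72
center_x_4 = 444
center_y_4 = 112
radius_4 = 36
px0_5 = 40
py0_5 = 184
px1_5 = 80
py1_5 = 212
center_x_6 = 92
center_y_6 = 84
radius_6 = 44
center_x_7 = 252
center_y_7 = 360
radius_7 = 48
py0_8 = 208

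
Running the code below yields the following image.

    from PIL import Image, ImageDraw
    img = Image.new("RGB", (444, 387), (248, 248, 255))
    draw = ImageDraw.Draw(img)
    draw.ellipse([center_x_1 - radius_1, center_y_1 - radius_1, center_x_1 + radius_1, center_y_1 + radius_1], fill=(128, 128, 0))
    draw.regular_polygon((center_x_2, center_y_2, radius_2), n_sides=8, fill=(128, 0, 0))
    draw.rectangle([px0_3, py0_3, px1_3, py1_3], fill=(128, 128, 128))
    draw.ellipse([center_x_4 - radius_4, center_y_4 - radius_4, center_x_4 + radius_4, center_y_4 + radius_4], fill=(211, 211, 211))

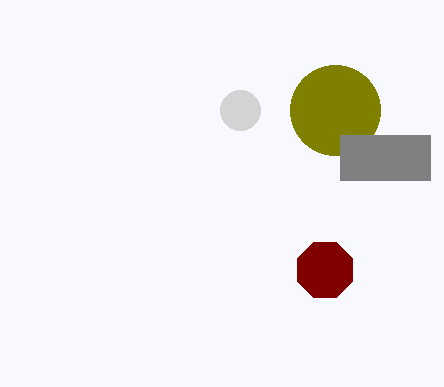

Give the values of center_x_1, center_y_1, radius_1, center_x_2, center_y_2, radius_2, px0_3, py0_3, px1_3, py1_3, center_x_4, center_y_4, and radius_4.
center_x_1 = 335
center_y_1 = 110
radius_1 = 45
center_x_2 = 325
center_y_2 = 270
radius_2 = 30
px0_3 = 340
py0_3 = 135
px1_3 = 430
py1_3 = 180
center_x_4 = 240
center_y_4 = 110
radius_4 = 20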